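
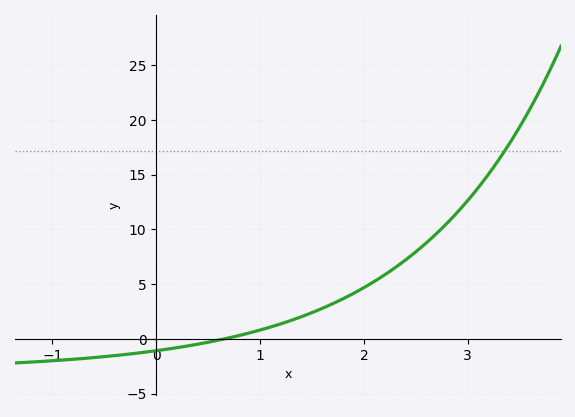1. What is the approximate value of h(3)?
12.5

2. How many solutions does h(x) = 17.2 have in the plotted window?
1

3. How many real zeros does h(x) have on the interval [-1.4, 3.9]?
1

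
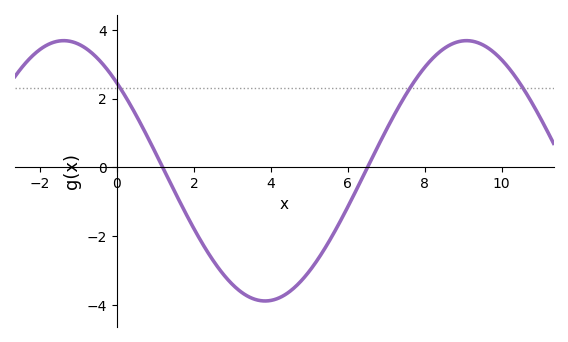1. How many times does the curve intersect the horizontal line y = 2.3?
3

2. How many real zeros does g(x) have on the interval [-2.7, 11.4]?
2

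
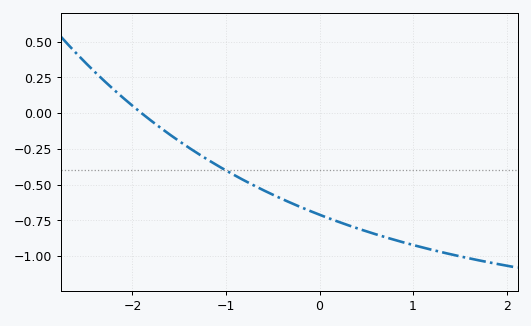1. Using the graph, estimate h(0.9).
-0.9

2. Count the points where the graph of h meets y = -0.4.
1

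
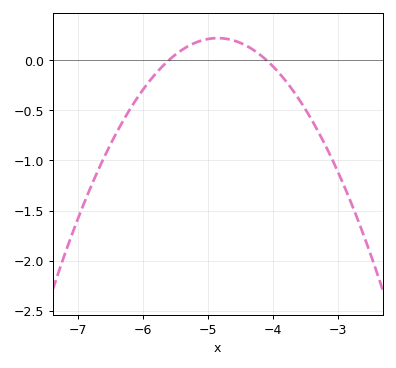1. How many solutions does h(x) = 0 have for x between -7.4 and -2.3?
2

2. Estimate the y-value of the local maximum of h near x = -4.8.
0.2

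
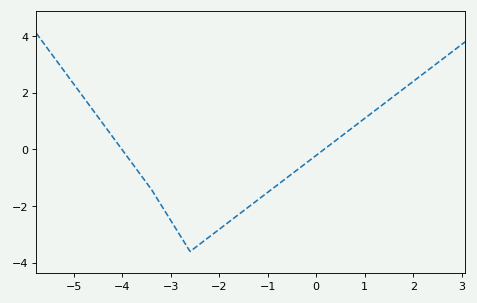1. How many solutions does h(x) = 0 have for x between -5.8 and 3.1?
2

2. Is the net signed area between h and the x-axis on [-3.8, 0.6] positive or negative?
negative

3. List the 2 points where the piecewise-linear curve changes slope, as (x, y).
(-3.4, -1.4); (-2.6, -3.6)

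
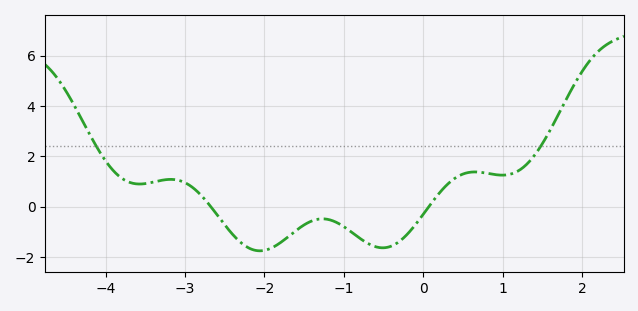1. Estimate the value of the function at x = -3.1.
1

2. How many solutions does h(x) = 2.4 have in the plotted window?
2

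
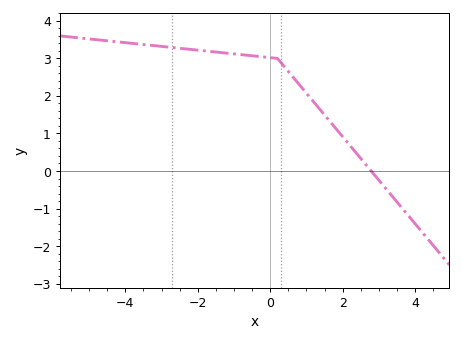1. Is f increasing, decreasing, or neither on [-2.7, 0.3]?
decreasing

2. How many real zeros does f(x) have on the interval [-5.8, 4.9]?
1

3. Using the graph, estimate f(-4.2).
3.4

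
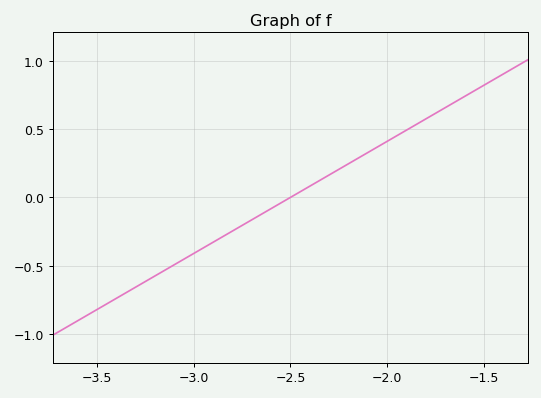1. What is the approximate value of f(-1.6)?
0.75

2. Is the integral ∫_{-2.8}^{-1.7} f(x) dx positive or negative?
positive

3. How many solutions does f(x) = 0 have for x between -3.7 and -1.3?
1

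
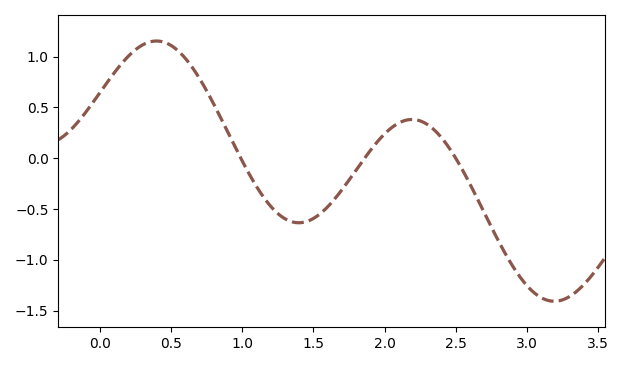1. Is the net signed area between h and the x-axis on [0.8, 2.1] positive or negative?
negative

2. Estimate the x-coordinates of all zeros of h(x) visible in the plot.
0.99, 1.86, 2.5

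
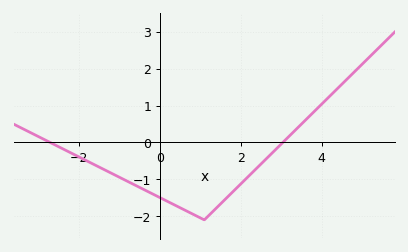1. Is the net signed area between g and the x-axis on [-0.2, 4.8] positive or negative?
negative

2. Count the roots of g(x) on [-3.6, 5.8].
2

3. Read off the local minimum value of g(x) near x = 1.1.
-2.1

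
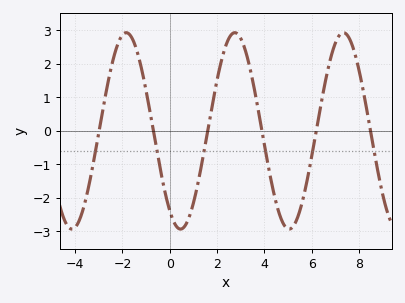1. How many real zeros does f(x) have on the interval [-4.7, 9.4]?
6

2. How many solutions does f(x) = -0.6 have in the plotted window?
6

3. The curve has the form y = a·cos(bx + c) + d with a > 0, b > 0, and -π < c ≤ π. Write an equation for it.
y = 2.93cos(1.37x + 2.52) + 0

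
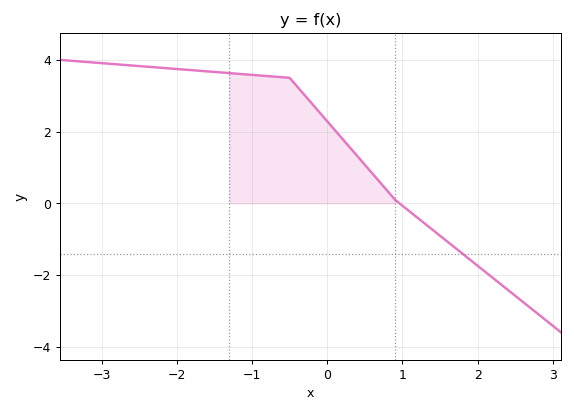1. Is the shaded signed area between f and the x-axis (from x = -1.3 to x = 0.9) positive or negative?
positive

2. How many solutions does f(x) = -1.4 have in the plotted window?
1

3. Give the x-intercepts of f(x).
1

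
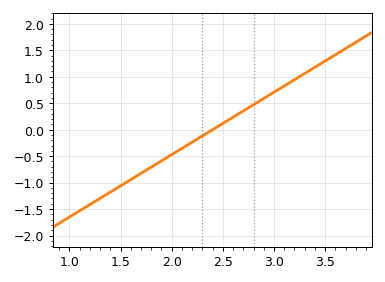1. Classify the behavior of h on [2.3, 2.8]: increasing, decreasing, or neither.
increasing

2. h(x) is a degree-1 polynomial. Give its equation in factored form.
y = 1.18(x - 2.4)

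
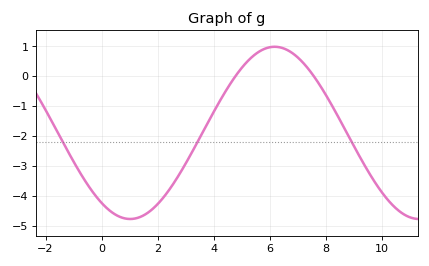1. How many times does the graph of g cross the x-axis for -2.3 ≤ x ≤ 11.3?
2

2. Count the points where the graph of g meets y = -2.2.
3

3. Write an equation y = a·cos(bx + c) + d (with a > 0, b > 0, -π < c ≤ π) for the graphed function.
y = 2.88cos(0.61x + 2.52) - 1.89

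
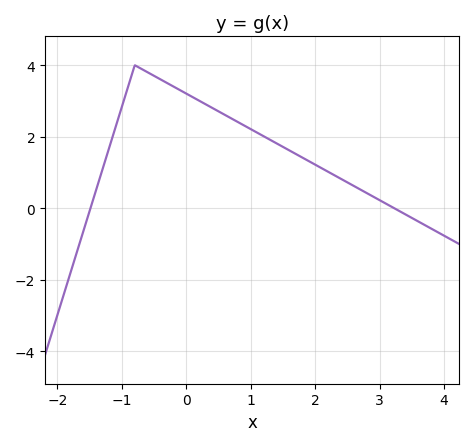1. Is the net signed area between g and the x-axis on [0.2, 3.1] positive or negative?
positive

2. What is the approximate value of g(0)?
3.21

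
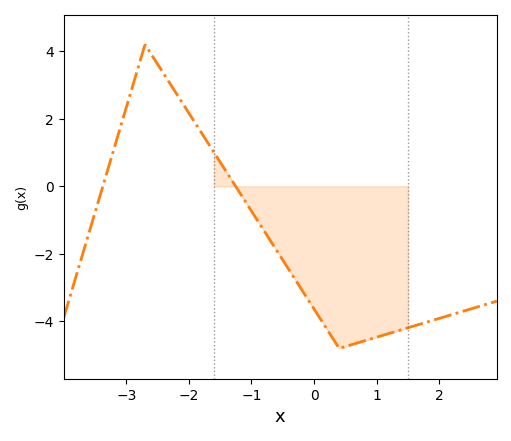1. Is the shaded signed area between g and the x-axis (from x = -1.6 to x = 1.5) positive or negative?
negative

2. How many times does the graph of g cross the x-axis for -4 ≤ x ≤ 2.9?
2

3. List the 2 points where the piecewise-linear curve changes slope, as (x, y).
(-2.7, 4.2); (0.4, -4.8)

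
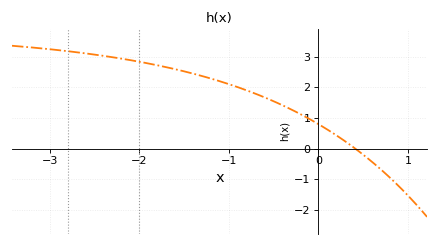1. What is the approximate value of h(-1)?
2.1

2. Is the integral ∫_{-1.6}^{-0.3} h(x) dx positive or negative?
positive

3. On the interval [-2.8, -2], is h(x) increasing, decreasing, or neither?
decreasing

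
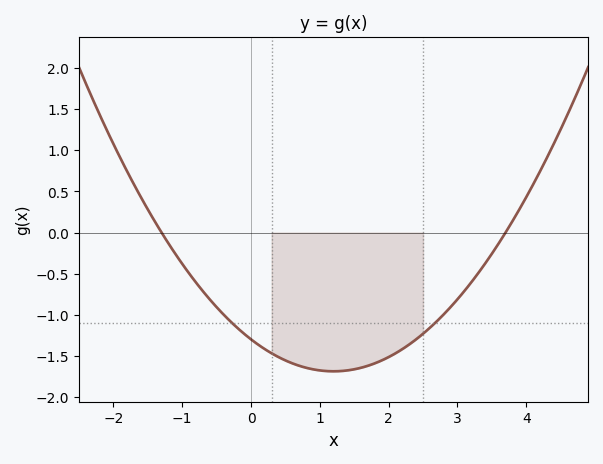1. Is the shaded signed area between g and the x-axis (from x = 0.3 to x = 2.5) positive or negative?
negative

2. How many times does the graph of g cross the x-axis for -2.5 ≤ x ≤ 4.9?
2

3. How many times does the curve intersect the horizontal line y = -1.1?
2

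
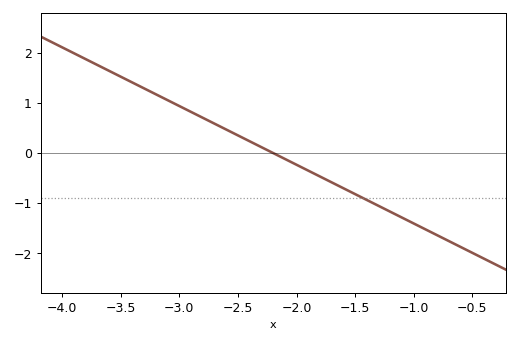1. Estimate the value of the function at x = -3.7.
1.75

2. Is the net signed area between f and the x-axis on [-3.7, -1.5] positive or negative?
positive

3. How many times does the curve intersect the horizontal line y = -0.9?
1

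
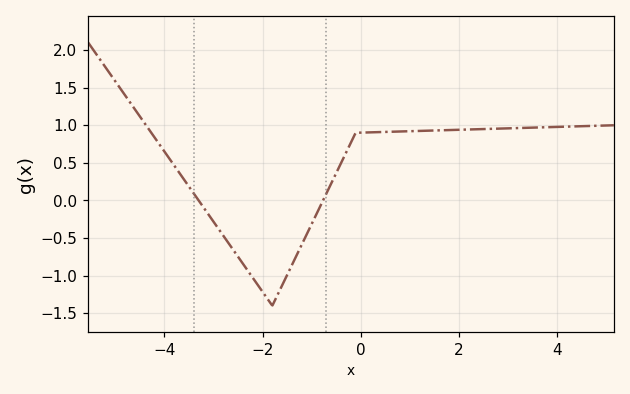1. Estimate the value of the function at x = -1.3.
-0.724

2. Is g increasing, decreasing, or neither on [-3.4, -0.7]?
neither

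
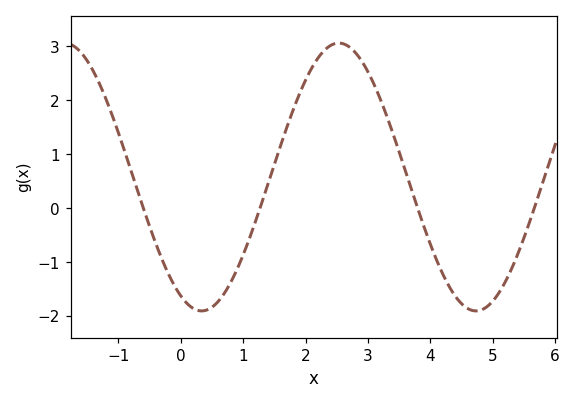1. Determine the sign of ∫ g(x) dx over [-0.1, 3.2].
positive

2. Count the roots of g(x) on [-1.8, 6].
4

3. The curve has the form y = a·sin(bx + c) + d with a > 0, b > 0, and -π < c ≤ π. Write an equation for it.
y = 2.48sin(1.43x - 2.05) + 0.58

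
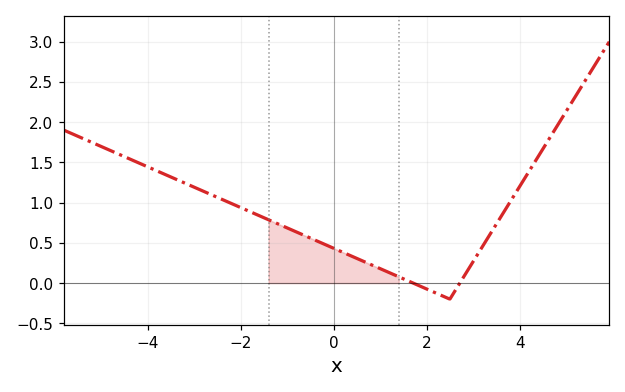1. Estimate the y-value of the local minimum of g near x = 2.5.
-0.2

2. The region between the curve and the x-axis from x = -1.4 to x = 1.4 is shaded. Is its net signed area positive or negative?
positive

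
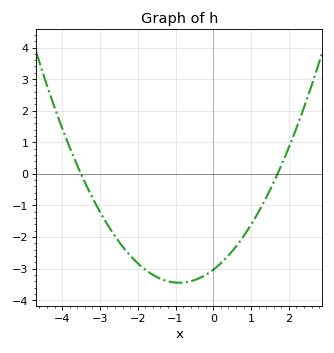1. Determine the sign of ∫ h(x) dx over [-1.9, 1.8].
negative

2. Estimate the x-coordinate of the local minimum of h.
-0.9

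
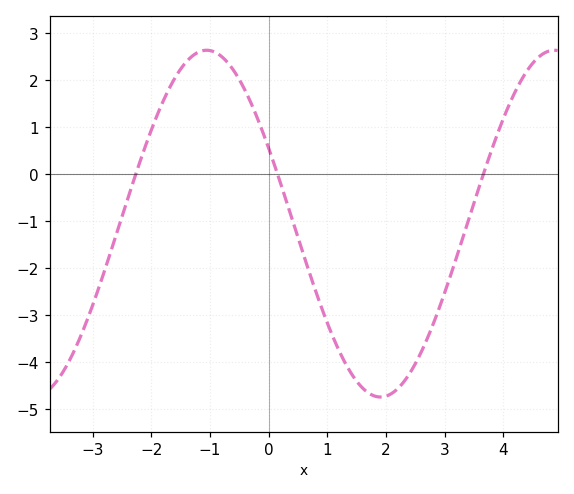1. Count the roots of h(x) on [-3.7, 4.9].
3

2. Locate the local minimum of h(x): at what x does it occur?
1.91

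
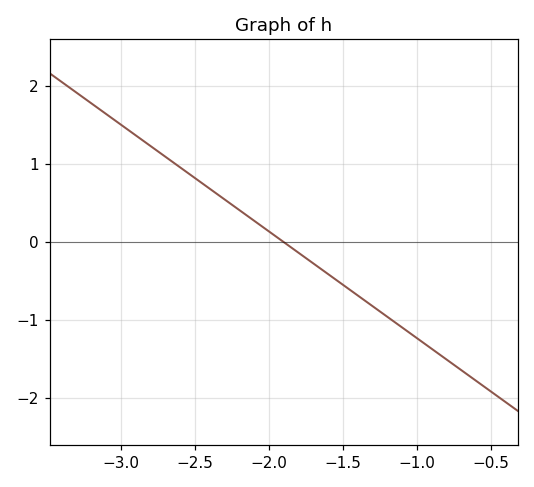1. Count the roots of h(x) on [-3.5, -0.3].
1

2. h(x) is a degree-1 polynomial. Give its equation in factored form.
y = -1.37(x + 1.9)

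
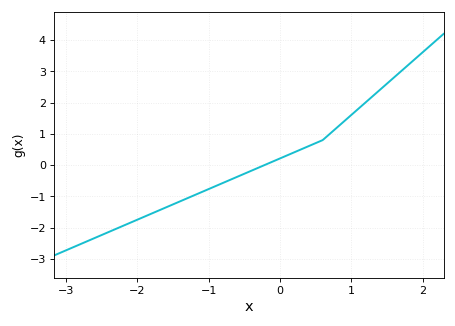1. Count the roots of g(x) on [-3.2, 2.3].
1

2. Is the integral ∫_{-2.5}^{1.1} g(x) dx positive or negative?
negative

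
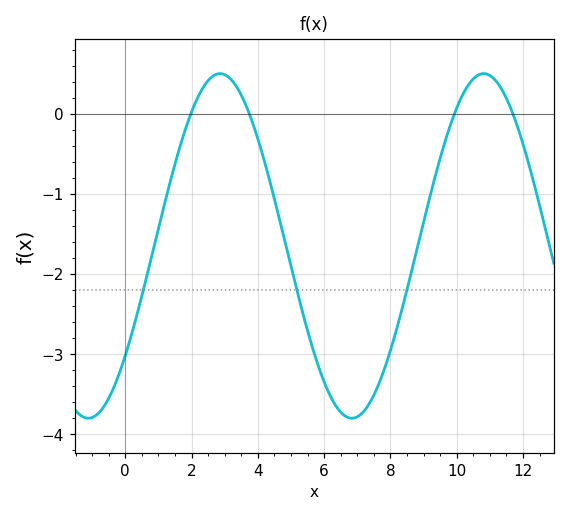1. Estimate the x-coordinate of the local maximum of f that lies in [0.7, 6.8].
2.8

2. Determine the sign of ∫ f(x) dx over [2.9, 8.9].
negative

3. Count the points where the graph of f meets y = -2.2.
3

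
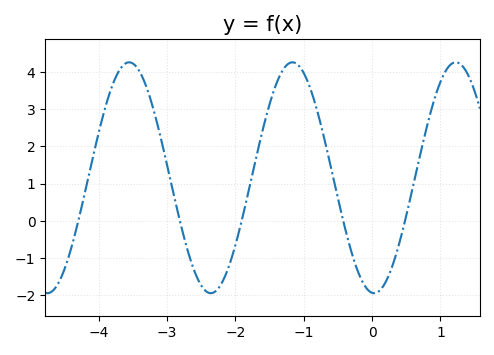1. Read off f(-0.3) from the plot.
-0.841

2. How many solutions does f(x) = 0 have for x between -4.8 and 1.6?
5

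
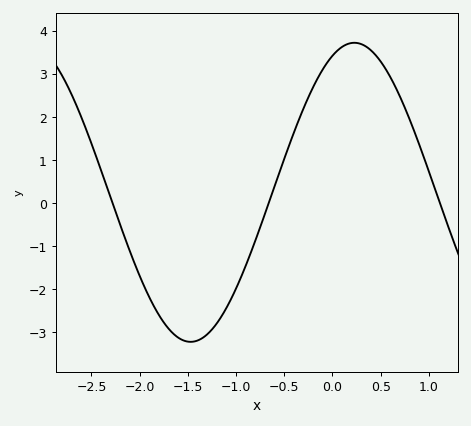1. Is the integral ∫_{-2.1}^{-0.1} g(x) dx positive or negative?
negative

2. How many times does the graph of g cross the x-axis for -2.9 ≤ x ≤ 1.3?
3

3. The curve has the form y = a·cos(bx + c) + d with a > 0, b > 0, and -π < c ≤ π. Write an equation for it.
y = 3.47cos(1.9x - 0.42) + 0.25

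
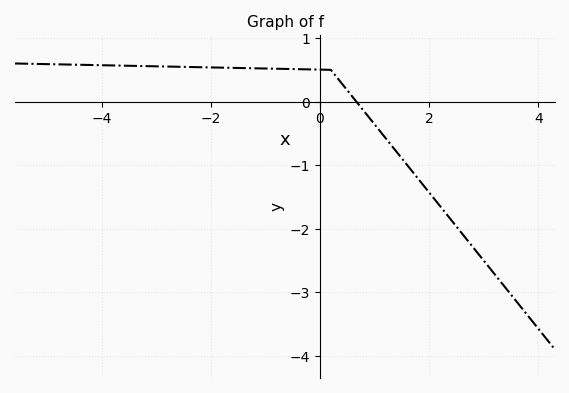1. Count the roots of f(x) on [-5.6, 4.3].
1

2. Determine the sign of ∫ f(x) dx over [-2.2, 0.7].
positive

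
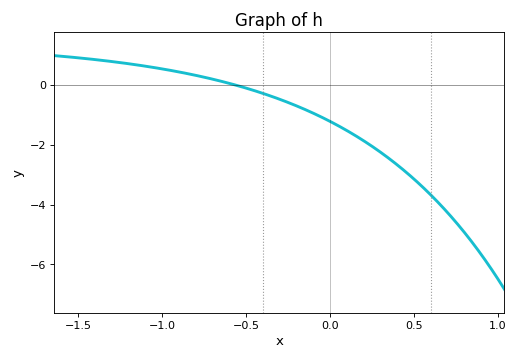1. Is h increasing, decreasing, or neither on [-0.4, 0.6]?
decreasing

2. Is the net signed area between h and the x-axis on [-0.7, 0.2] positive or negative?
negative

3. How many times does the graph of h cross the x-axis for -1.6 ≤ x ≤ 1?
1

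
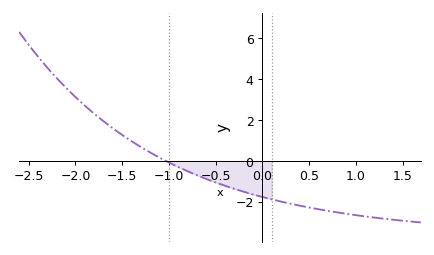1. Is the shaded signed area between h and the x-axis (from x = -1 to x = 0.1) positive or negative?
negative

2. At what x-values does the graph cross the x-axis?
-1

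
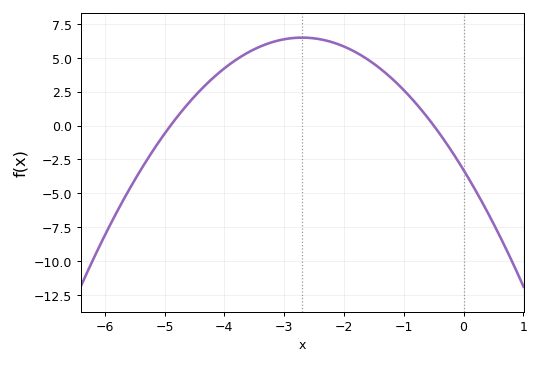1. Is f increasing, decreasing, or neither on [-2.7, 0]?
decreasing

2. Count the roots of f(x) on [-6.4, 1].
2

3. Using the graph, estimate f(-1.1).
3.06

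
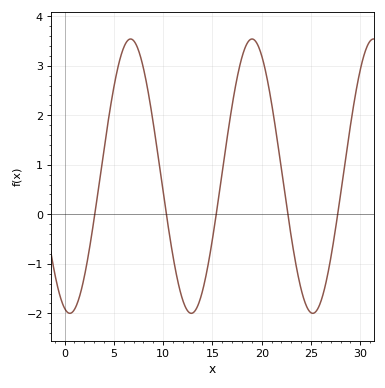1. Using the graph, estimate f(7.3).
3.41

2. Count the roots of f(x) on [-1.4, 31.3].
5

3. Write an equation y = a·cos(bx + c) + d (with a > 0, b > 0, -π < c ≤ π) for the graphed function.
y = 2.77cos(0.51x + 2.87) + 0.77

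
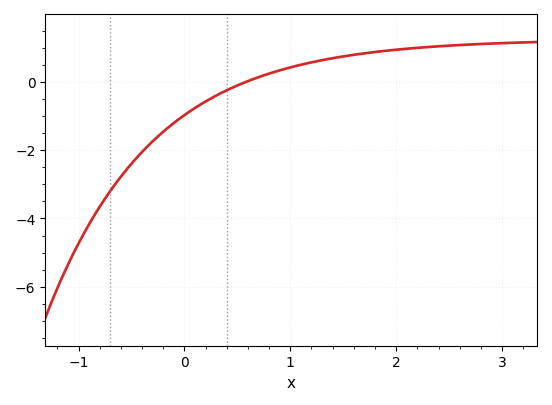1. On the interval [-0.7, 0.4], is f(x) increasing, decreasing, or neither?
increasing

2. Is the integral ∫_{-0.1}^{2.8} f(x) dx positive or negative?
positive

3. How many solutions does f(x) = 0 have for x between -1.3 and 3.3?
1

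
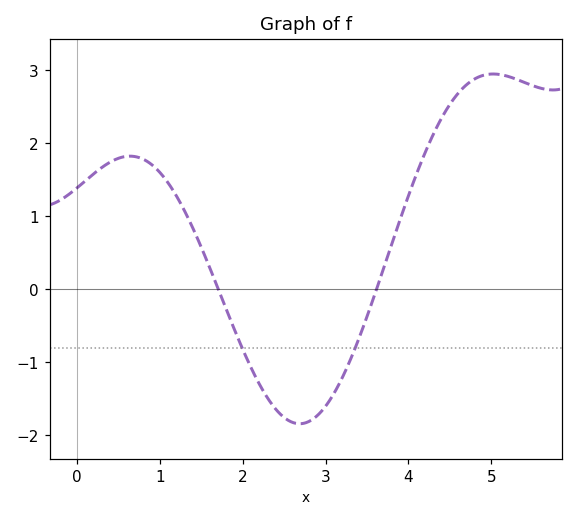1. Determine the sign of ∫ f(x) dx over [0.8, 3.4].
negative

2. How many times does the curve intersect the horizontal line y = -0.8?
2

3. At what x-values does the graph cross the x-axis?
1.71, 3.62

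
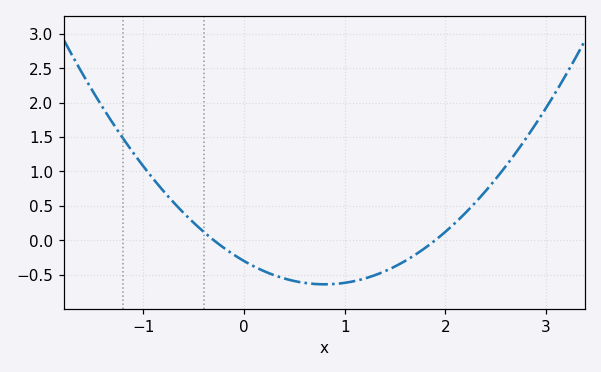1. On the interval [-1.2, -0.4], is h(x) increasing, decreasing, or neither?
decreasing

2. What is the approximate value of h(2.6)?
1.08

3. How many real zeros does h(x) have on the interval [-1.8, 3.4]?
2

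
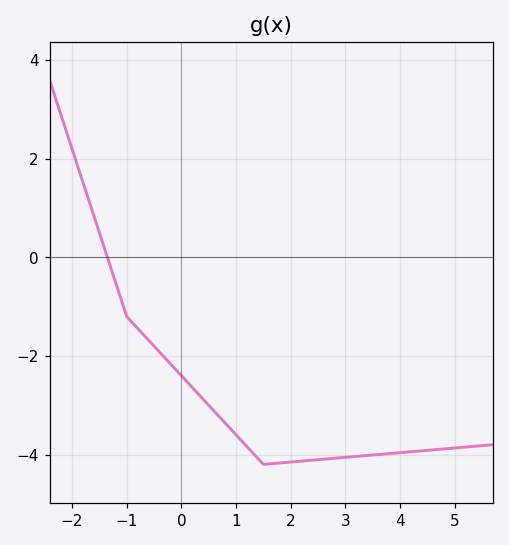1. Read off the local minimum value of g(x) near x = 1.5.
-4.2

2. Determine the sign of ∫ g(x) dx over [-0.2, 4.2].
negative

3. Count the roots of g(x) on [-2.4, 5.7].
1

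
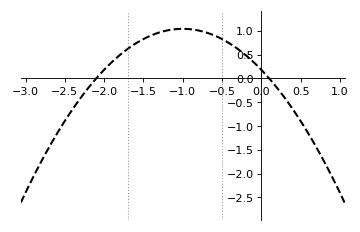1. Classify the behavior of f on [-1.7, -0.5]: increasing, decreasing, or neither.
neither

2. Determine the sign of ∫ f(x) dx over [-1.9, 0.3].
positive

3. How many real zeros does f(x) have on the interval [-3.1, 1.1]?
2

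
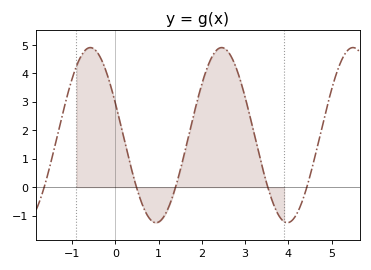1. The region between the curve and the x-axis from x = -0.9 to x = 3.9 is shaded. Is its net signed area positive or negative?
positive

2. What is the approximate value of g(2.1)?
4.1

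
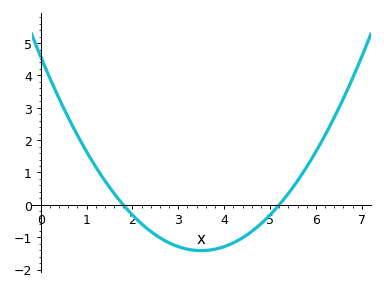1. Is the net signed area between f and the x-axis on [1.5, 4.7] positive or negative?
negative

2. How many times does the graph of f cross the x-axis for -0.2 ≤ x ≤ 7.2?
2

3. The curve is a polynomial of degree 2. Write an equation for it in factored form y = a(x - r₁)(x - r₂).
y = 0.49(x - 1.8)(x - 5.2)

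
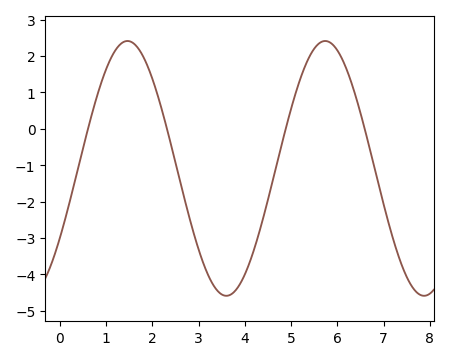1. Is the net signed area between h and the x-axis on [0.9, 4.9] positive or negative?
negative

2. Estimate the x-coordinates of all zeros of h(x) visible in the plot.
0.611, 2.32, 4.89, 6.59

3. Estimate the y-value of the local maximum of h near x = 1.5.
2.41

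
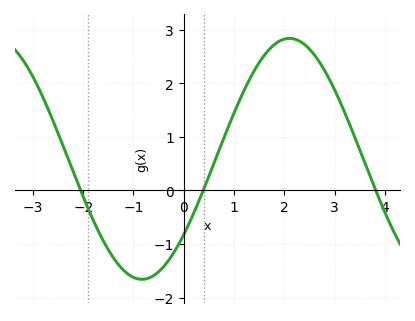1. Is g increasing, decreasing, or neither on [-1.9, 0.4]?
neither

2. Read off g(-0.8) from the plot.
-1.66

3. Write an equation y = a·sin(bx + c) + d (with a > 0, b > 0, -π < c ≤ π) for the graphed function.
y = 2.25sin(1.07x - 0.68) + 0.59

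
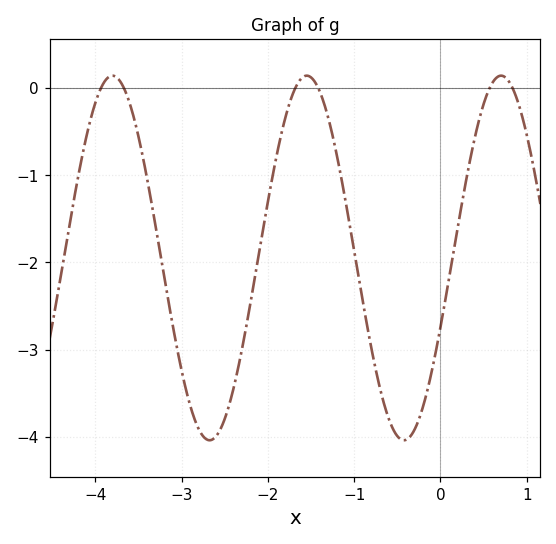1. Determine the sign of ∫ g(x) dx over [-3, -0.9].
negative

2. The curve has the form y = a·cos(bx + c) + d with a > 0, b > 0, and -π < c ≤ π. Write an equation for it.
y = 2.09cos(2.8x - 2) - 1.95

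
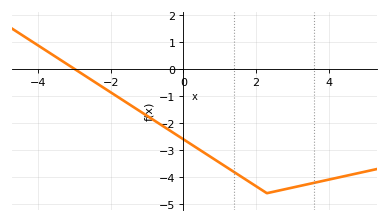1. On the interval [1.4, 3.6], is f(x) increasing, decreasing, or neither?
neither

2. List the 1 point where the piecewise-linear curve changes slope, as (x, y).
(2.3, -4.6)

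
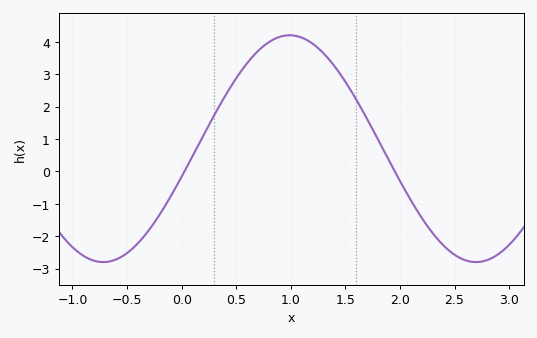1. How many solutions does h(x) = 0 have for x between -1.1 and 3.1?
2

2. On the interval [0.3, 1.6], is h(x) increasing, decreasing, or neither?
neither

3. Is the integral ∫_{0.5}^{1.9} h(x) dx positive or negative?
positive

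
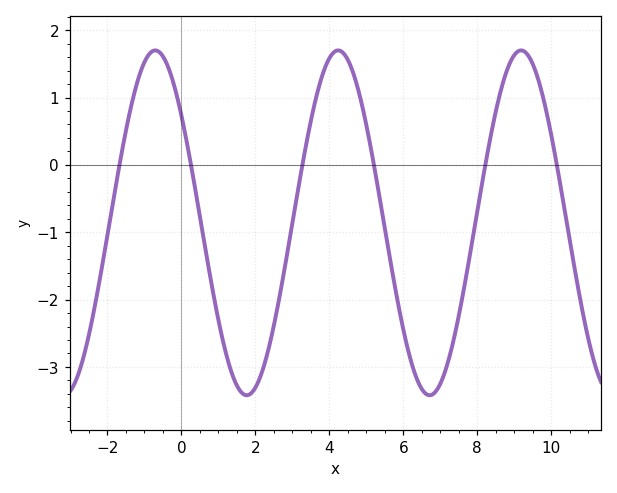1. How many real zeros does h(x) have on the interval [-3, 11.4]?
6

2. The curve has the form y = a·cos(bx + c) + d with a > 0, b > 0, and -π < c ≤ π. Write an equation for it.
y = 2.56cos(1.3x + 0.9) - 0.86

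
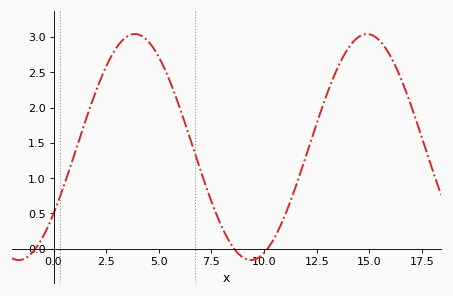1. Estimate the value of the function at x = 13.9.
2.79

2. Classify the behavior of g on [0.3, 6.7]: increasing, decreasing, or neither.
neither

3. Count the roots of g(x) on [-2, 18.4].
3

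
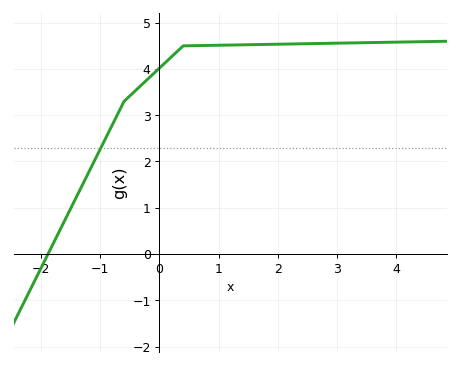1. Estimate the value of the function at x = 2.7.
4.55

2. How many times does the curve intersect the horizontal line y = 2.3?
1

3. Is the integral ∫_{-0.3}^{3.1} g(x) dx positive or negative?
positive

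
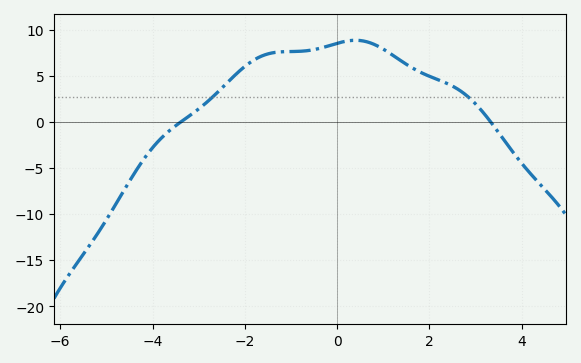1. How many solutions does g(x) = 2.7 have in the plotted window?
2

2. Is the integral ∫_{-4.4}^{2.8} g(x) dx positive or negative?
positive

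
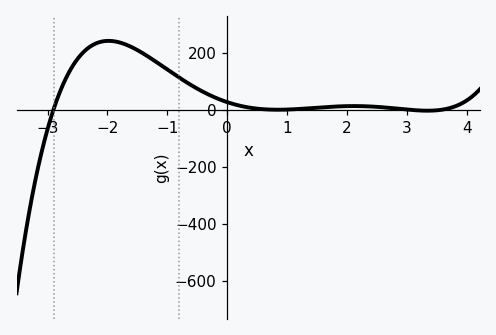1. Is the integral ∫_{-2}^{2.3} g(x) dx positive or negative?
positive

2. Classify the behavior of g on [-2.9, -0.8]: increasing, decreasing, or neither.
neither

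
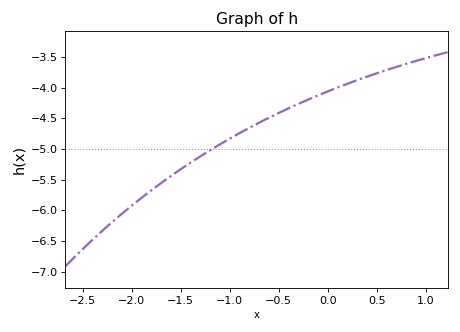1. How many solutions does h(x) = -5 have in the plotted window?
1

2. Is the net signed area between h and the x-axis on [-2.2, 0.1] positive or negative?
negative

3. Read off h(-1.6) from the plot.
-5.45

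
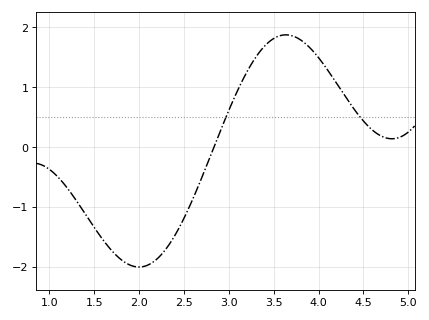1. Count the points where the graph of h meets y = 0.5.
2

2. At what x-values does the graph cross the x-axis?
2.83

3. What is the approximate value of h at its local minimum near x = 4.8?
0.14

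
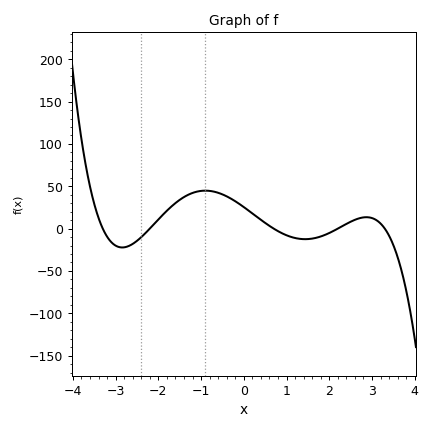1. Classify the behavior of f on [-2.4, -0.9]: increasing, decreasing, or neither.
increasing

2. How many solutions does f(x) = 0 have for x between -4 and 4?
5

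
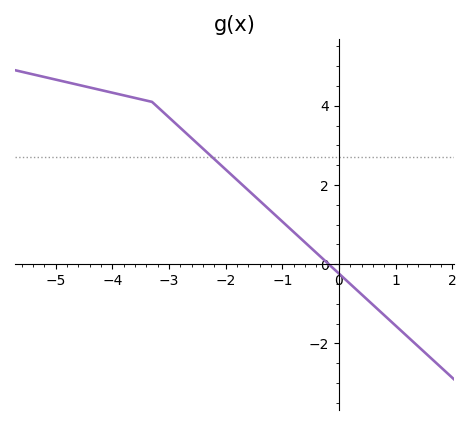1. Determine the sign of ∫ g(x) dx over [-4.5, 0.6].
positive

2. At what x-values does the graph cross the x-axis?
-0.179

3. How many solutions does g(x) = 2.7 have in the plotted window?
1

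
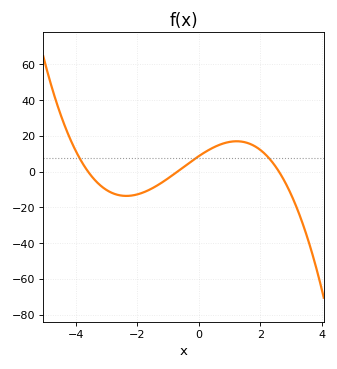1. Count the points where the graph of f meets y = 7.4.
3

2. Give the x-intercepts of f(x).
-3.6, -0.7, 2.6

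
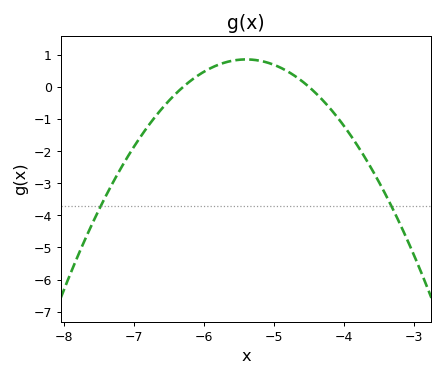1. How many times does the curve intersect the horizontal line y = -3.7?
2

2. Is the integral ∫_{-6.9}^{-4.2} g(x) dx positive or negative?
positive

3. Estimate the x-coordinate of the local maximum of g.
-5.4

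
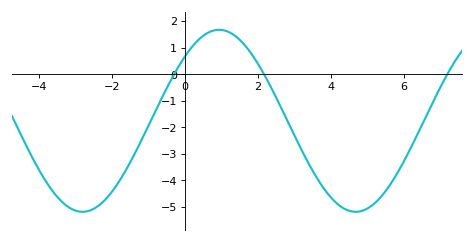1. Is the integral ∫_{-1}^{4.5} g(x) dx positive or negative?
negative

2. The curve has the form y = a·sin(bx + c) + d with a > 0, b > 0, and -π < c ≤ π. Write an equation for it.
y = 3.43sin(0.84x + 0.78) - 1.76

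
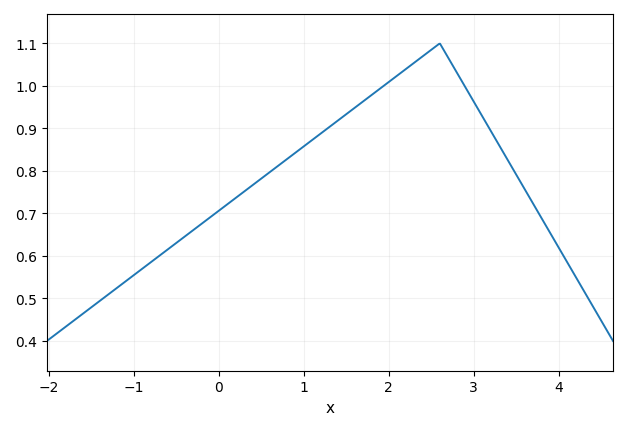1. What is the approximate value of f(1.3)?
0.9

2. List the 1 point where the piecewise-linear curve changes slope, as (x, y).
(2.6, 1.1)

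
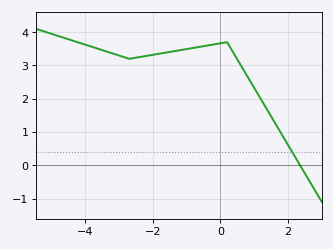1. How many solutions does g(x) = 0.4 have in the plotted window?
1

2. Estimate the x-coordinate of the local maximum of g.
0.199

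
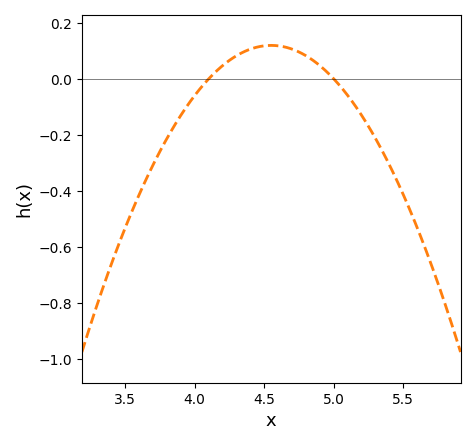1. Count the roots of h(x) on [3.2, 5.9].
2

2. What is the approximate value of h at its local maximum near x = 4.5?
0.119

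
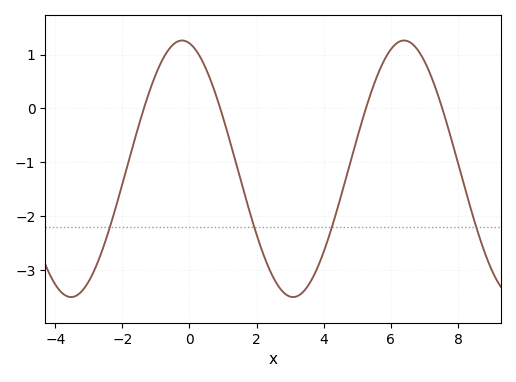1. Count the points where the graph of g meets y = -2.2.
4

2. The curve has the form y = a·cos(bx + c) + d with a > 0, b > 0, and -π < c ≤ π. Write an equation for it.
y = 2.38cos(0.95x + 0.21) - 1.12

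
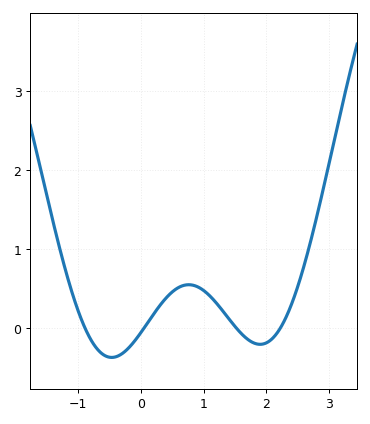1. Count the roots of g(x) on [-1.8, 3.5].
4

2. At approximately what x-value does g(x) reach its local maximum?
0.8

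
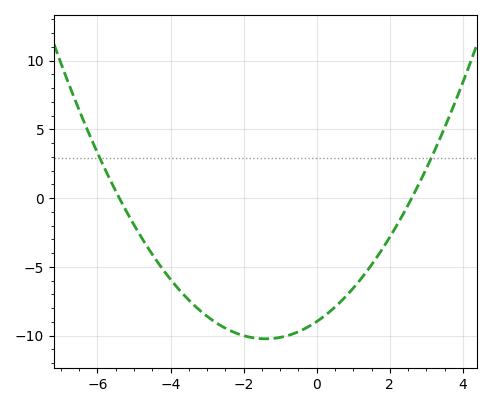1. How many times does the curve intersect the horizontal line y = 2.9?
2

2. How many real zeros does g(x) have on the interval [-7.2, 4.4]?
2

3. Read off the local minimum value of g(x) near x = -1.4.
-10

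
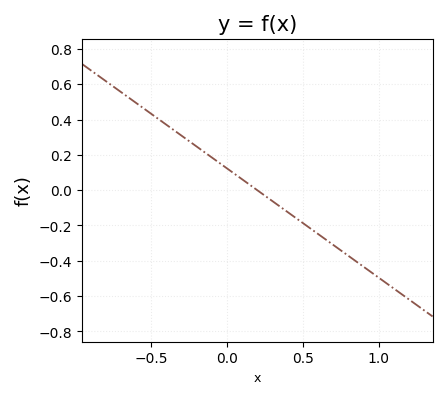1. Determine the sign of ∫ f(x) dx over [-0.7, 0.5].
positive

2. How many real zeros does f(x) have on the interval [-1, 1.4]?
1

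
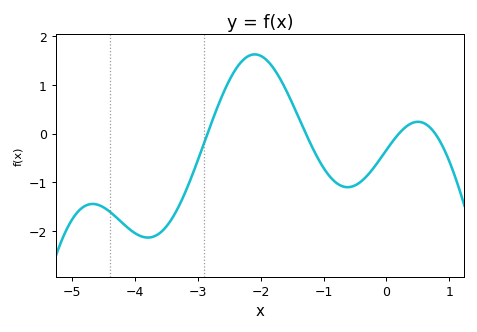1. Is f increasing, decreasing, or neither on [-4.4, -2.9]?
neither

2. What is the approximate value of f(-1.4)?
0.3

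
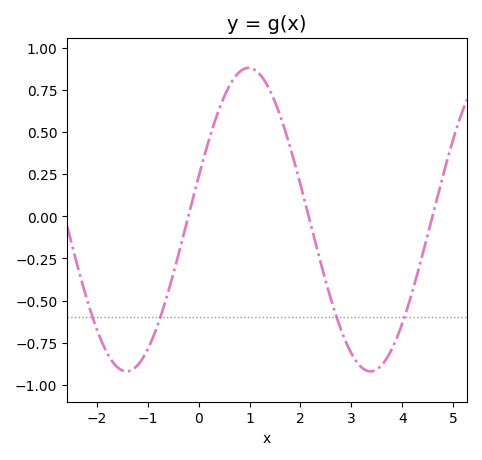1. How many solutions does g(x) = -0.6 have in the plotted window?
4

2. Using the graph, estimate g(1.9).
0.3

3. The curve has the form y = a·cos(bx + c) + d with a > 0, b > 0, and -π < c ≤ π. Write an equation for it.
y = 0.9cos(1.3x - 1.3) - 0.02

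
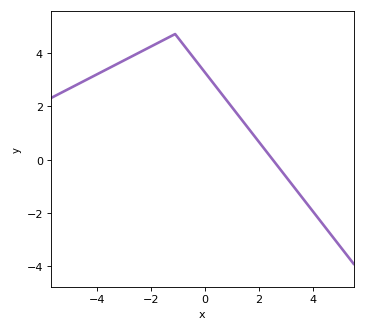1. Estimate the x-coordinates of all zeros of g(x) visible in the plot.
2.51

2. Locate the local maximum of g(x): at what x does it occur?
-1.1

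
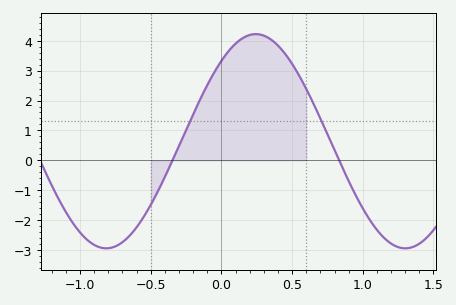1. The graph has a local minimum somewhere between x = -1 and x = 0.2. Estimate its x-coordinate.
-0.815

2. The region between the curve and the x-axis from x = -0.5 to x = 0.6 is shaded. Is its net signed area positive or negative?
positive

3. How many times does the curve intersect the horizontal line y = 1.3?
2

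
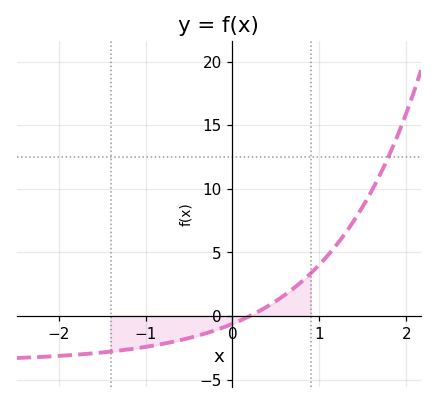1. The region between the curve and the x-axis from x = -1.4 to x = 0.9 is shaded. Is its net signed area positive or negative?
negative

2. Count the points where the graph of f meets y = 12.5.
1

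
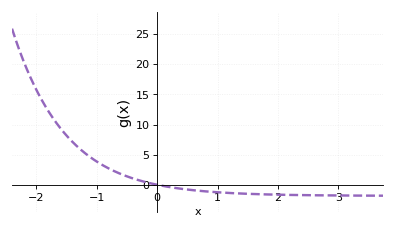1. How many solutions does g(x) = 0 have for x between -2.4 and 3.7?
1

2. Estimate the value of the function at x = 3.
-1.78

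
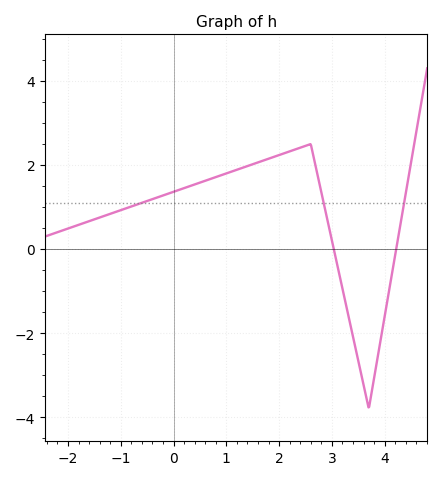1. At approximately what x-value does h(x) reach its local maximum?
2.6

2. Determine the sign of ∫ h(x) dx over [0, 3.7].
positive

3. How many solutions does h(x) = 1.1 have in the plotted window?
3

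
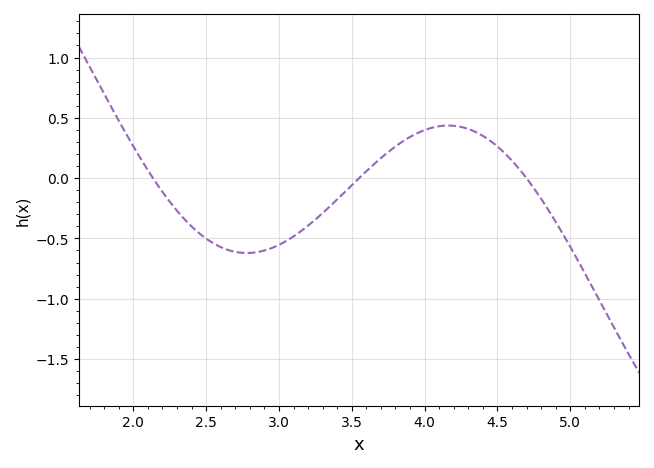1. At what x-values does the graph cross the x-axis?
2.14, 3.55, 4.7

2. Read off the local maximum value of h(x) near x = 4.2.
0.436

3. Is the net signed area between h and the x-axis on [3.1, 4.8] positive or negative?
positive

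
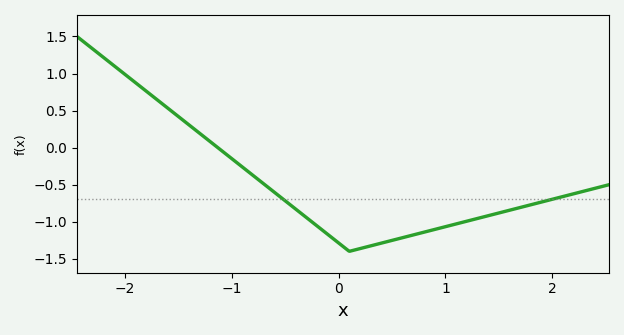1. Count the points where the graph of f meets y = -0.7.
2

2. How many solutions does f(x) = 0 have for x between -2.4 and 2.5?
1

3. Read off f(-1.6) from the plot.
0.55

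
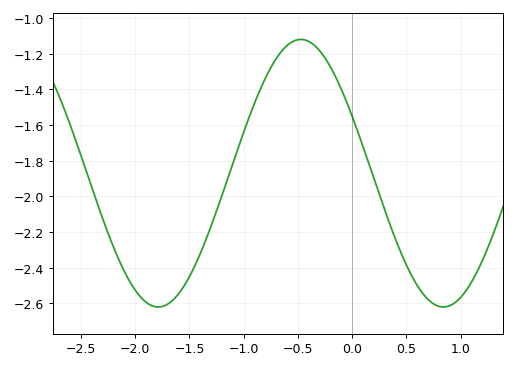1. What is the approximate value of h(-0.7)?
-1.22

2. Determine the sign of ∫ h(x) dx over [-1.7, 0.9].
negative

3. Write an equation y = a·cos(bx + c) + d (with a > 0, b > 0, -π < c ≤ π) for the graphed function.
y = 0.75cos(2.4x + 1.1) - 1.87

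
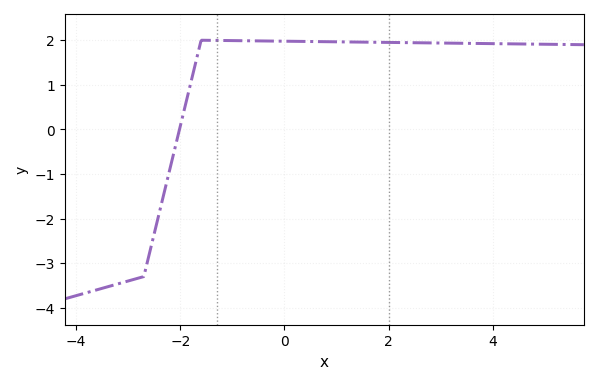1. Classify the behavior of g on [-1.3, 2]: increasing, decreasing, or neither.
decreasing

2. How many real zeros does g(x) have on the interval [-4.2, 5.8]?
1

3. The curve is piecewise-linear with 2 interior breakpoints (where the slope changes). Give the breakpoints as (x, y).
(-2.7, -3.3); (-1.6, 2)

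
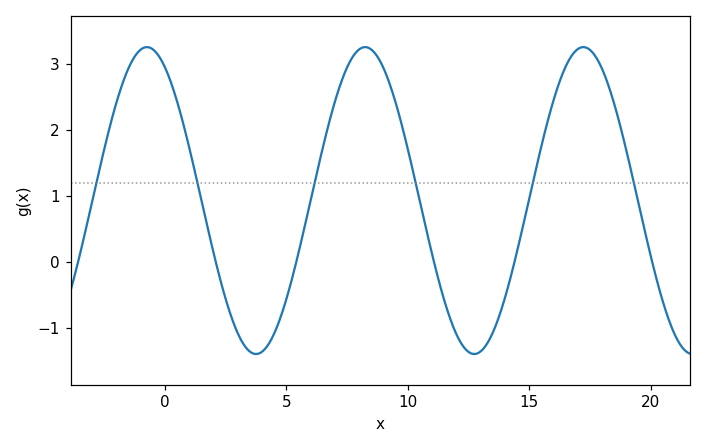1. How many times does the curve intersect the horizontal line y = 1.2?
6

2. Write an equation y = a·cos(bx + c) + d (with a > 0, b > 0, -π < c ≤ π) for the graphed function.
y = 2.32cos(0.7x + 0.512) + 0.93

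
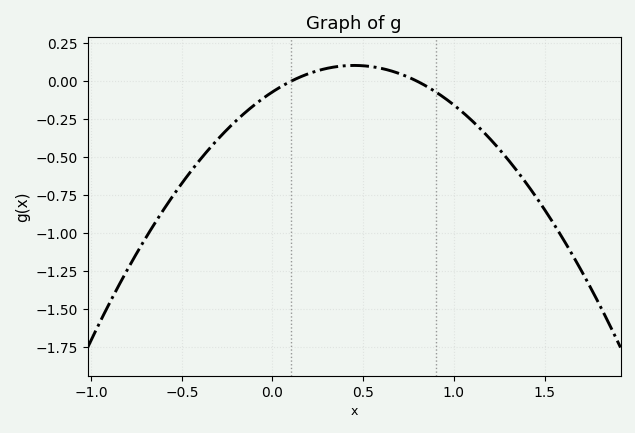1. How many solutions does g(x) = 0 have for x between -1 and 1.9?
2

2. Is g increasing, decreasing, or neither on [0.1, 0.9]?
neither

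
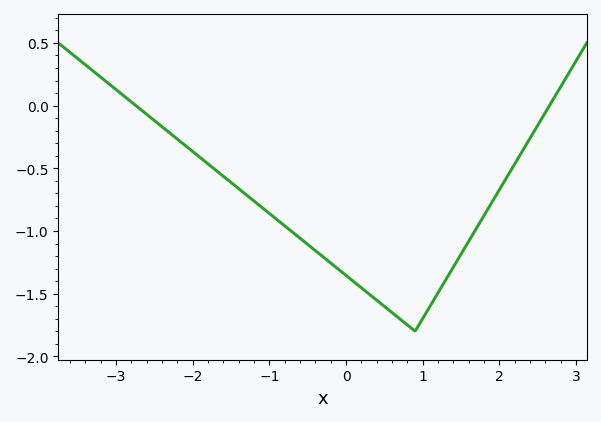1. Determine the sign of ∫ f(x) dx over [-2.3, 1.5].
negative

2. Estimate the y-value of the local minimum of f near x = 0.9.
-1.8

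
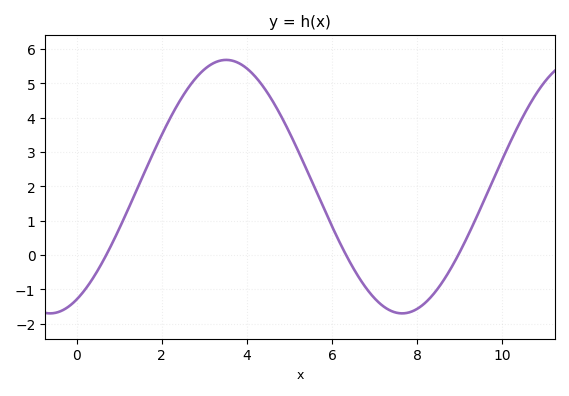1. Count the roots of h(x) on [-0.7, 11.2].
3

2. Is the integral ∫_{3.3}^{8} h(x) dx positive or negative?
positive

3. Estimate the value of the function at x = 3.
5.4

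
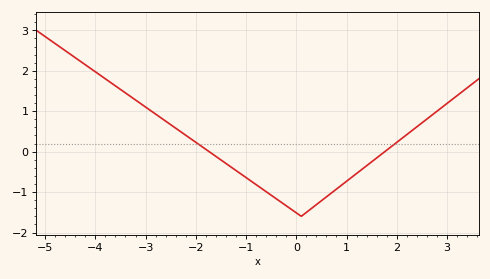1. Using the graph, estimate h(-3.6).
1.6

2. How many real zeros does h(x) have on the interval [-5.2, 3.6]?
2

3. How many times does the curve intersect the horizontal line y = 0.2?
2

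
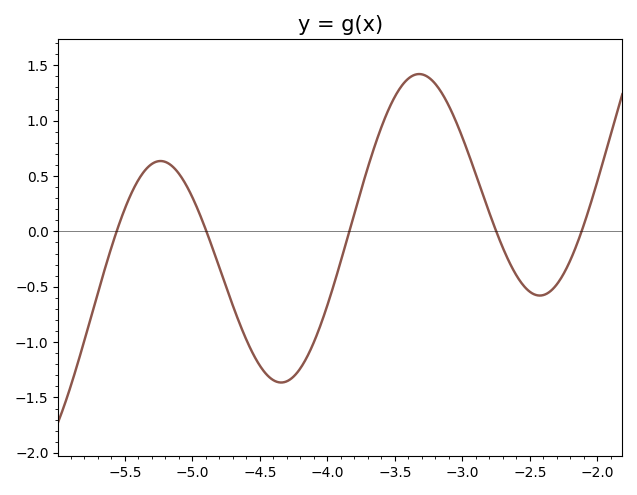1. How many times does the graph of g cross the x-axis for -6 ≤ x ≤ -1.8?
5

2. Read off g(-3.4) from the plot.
1.38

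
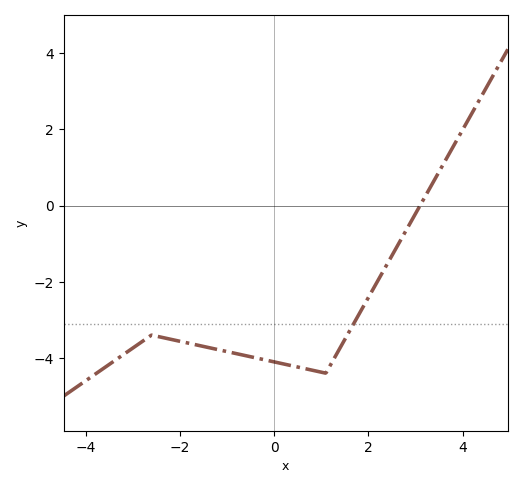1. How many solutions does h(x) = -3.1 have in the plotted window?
1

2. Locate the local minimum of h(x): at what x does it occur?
1.1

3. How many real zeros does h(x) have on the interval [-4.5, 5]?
1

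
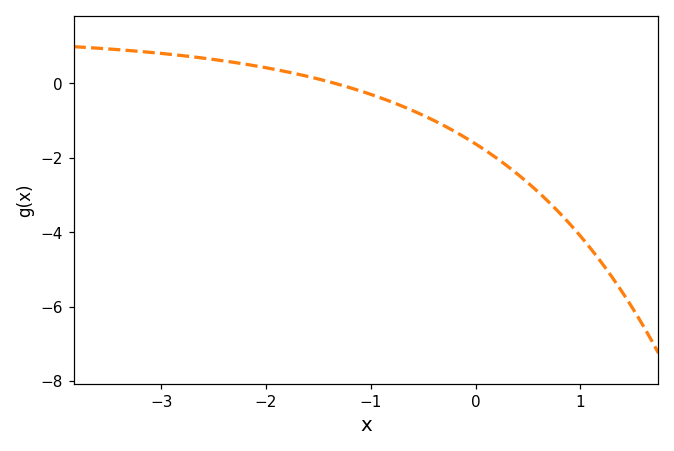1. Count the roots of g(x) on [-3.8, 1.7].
1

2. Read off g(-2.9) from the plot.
0.8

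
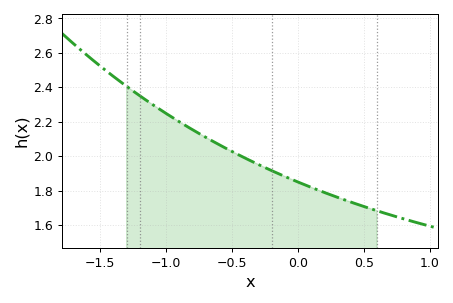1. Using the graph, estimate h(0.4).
1.74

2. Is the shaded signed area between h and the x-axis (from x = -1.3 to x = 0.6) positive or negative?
positive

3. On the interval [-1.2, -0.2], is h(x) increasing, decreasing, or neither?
decreasing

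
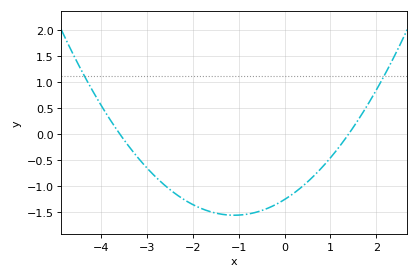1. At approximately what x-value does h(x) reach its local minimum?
-1.1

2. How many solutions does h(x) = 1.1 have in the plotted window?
2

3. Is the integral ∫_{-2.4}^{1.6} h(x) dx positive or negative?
negative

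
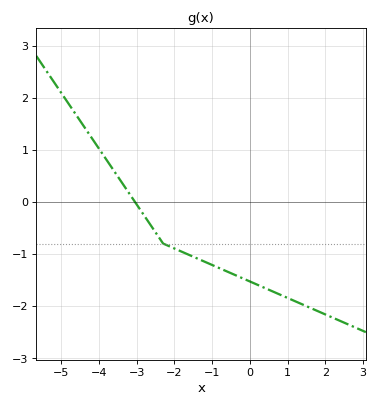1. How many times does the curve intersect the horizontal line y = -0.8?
1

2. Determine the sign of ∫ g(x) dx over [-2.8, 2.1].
negative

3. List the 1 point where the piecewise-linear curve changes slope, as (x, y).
(-2.3, -0.8)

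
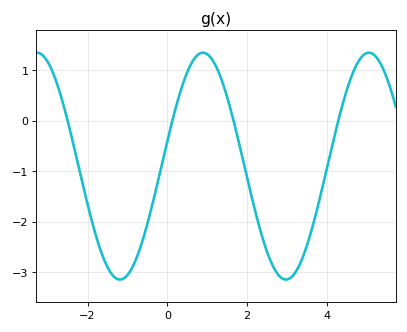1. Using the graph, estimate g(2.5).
-2.59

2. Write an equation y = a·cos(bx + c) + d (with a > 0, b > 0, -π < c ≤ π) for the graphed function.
y = 2.25cos(1.51x - 1.35) - 0.9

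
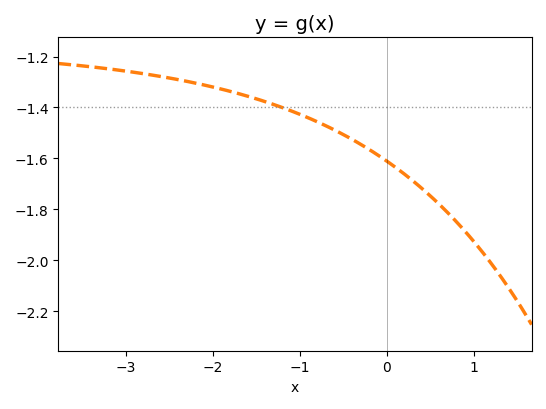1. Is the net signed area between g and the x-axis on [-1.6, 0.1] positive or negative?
negative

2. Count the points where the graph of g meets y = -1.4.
1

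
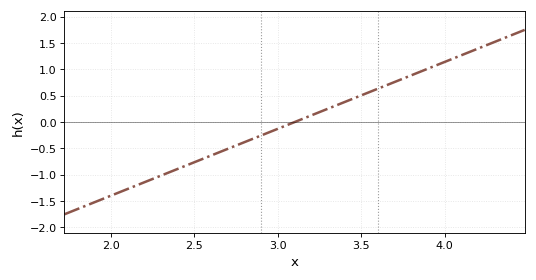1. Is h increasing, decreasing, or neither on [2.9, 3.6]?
increasing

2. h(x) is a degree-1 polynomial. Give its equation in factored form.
y = 1.27(x - 3.1)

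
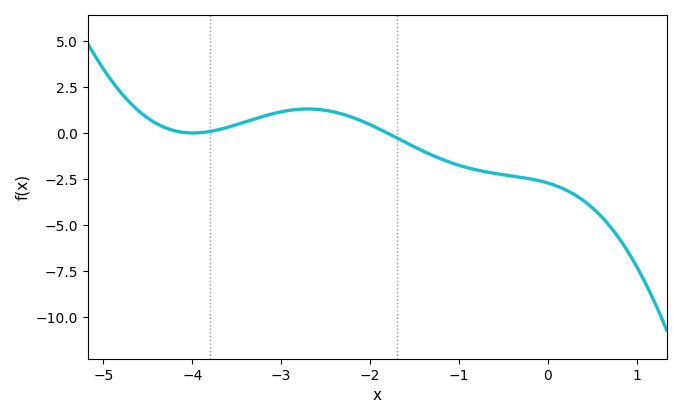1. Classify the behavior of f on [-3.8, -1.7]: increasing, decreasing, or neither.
neither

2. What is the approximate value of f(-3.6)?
0.325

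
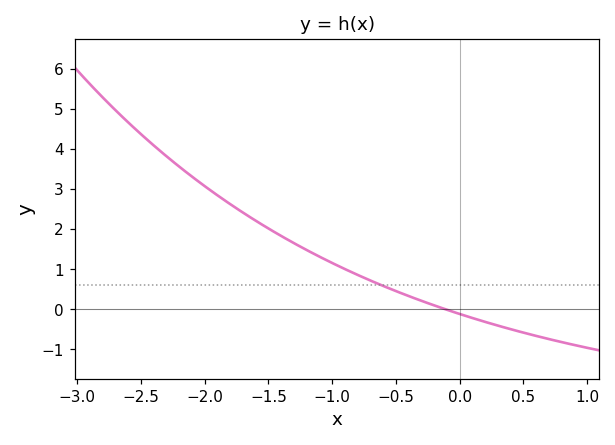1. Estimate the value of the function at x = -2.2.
3.56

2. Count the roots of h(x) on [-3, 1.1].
1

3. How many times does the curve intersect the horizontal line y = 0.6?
1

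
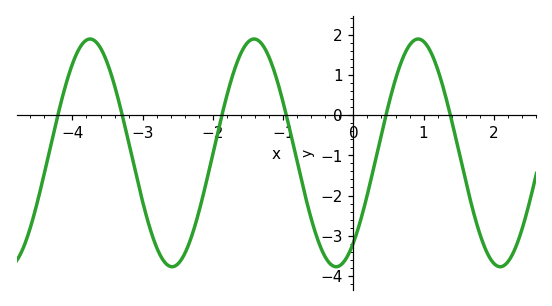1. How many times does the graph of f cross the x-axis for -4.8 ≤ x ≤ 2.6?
6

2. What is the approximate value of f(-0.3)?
-3.74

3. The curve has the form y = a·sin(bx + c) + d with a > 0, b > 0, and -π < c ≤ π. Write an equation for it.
y = 2.83sin(2.69x - 0.91) - 0.94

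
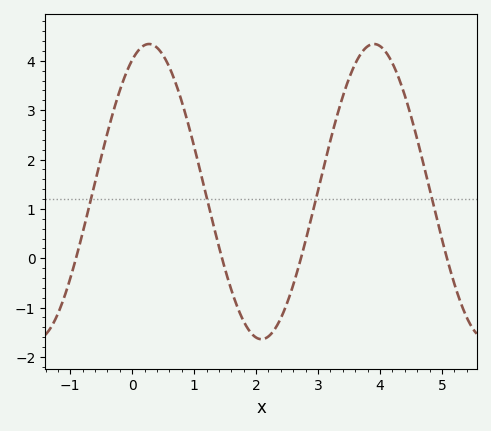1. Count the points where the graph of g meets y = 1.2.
4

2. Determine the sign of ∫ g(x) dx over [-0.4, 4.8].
positive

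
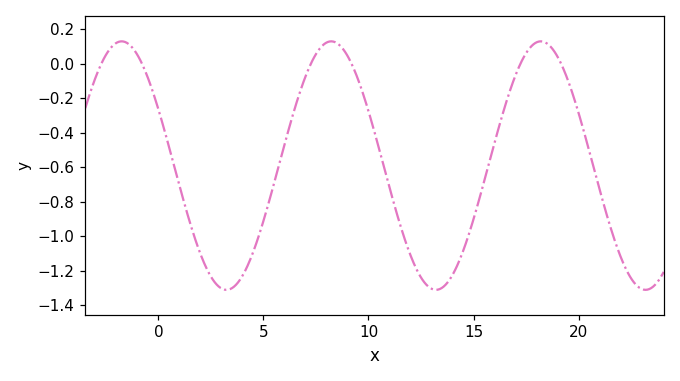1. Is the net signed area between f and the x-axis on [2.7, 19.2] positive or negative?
negative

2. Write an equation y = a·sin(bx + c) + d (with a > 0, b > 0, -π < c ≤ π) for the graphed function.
y = 0.72sin(0.63x + 2.7) - 0.59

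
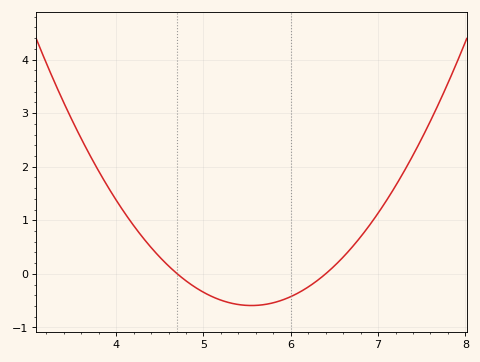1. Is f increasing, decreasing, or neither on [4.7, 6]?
neither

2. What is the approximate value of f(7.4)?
2.21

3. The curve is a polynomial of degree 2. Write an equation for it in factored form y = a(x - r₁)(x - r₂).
y = 0.82(x - 4.7)(x - 6.4)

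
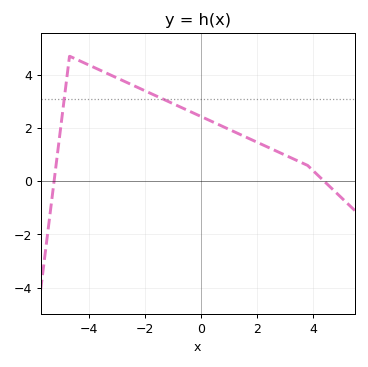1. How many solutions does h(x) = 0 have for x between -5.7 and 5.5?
2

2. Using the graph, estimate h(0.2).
2.4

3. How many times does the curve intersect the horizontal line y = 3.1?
2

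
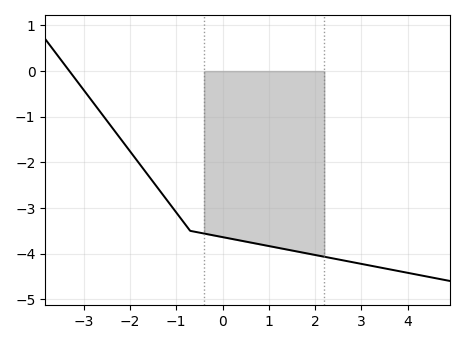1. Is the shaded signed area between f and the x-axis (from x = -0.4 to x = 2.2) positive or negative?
negative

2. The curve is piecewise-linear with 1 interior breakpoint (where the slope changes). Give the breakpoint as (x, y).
(-0.7, -3.5)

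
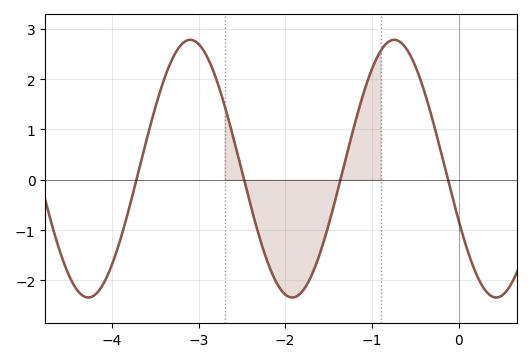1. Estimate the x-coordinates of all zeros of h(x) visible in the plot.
-3.72, -2.47, -1.36, -0.122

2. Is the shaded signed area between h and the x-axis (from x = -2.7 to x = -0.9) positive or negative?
negative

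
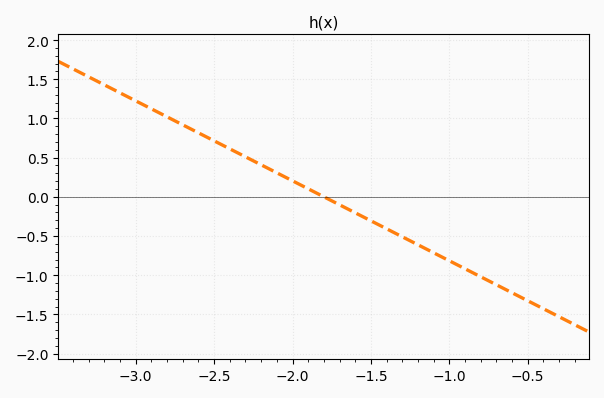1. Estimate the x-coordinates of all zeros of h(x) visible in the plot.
-1.8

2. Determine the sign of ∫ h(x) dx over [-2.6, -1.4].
positive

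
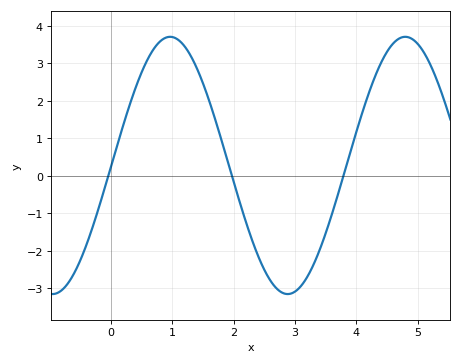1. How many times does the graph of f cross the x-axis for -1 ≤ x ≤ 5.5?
3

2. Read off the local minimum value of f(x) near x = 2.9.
-3.1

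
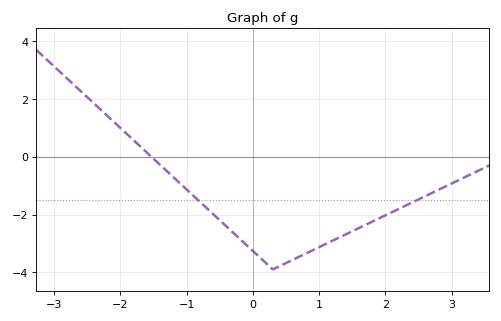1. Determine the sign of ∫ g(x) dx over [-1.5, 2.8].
negative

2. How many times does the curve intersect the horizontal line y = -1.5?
2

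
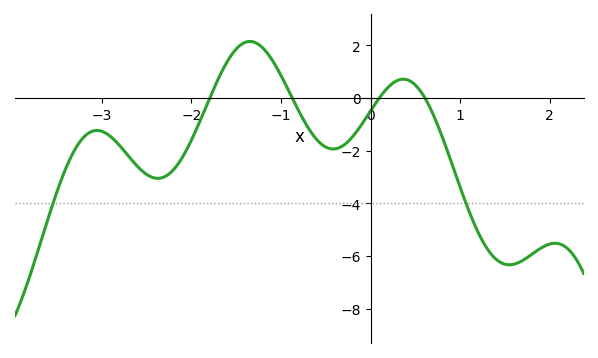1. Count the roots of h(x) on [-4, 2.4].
4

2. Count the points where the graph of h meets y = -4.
2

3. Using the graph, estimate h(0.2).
0.4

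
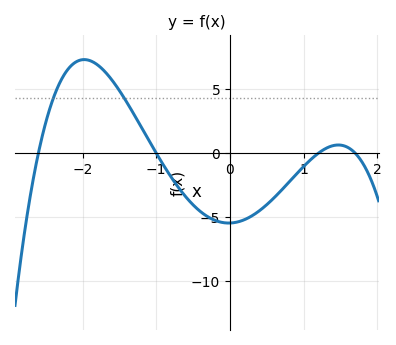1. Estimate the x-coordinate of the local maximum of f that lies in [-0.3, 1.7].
1.47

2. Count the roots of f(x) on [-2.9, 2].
4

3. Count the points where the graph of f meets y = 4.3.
2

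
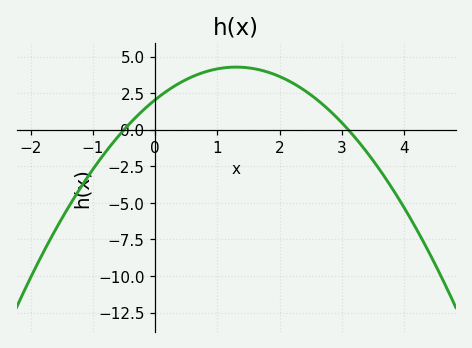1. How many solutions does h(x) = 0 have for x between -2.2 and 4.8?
2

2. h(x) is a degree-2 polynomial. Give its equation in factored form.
y = -1.32(x + 0.5)(x - 3.1)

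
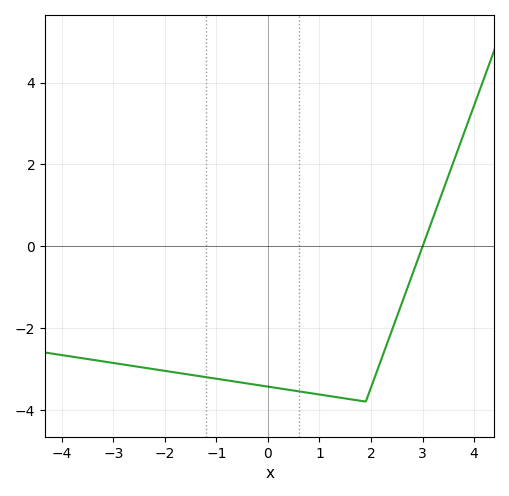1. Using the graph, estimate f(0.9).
-3.61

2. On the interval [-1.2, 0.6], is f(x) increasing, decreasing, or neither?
decreasing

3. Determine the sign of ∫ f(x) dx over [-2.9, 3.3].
negative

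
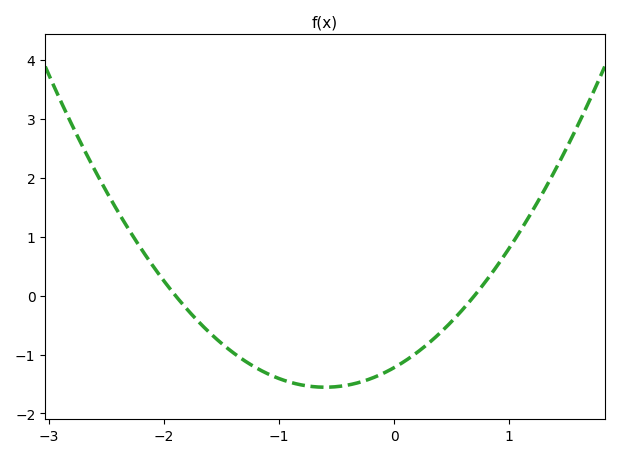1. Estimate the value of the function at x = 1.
0.8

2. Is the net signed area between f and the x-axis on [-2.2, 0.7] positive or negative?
negative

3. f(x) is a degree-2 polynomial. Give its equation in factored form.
y = 0.92(x + 1.9)(x - 0.7)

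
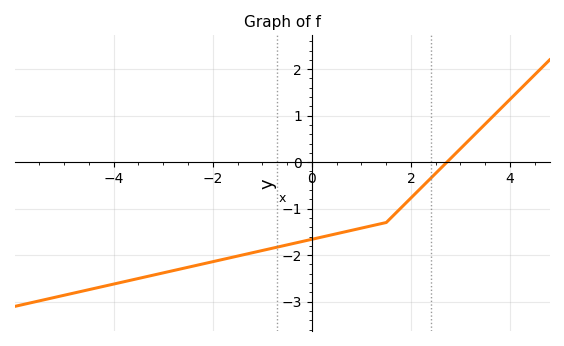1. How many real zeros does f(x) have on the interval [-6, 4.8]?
1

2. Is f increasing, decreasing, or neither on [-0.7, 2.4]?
increasing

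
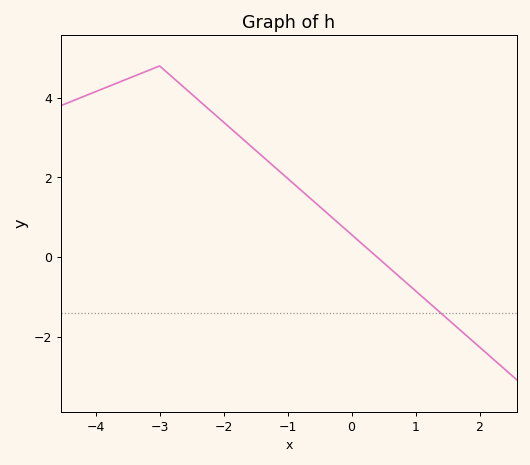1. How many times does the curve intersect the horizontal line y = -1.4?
1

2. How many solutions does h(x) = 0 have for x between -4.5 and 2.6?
1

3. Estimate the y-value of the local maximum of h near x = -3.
4.8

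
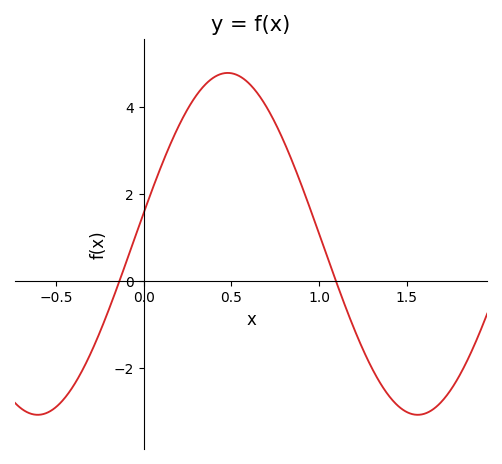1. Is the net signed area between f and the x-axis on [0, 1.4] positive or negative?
positive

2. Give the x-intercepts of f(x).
-0.137, 1.1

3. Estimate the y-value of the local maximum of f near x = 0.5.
4.78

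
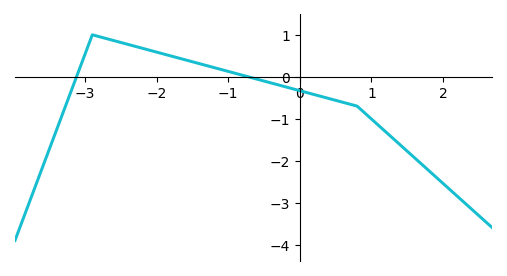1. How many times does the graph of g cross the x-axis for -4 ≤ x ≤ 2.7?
2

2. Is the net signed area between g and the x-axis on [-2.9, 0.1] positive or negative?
positive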